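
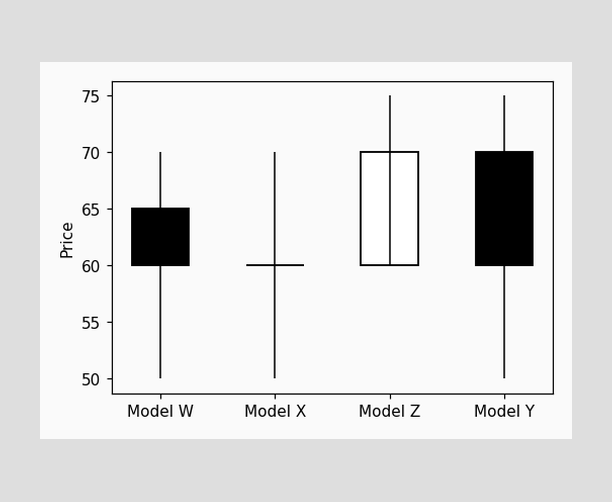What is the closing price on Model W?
The Model W candle closes at 60.

60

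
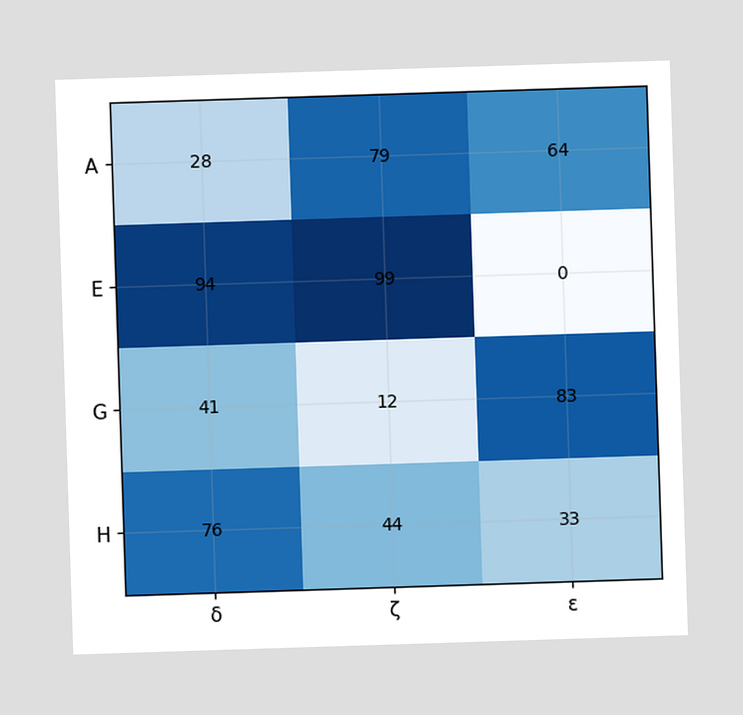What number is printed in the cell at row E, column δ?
94

The (E, δ) cell reads 94.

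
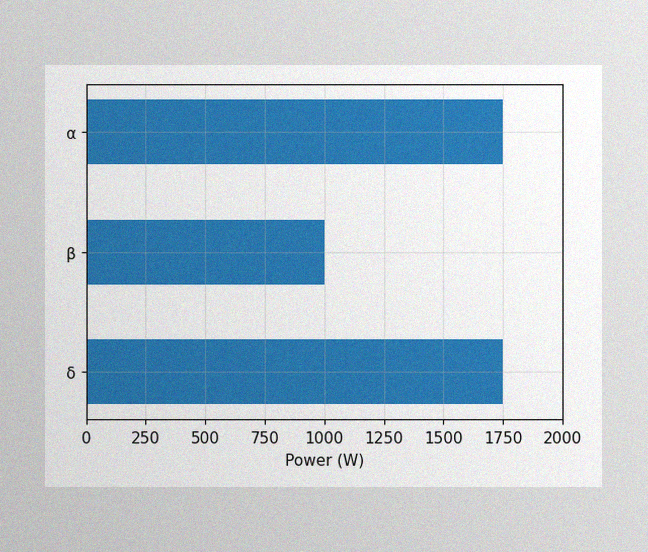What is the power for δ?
1750W

The image has some photo noise and uneven lighting. Reading along the chart's x-axis, the δ bar reaches 1750W.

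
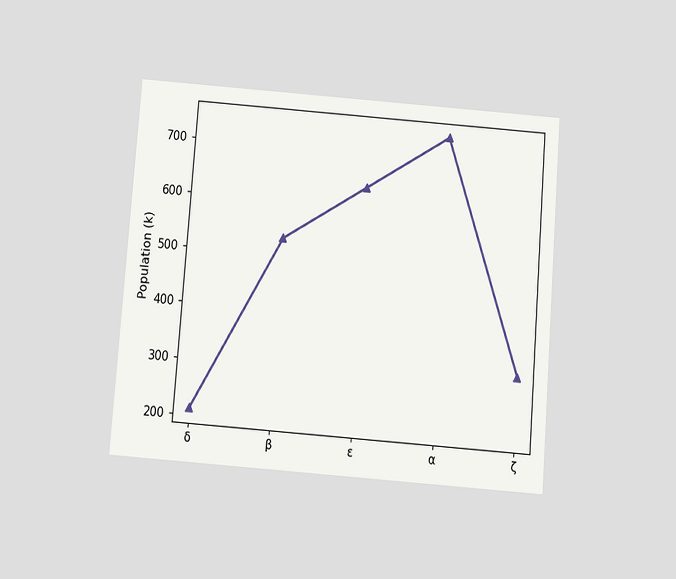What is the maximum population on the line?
742k

The chart is tilted about 4° clockwise and viewed slightly from below. The highest point is at α, and reading across to the y-axis gives 742k.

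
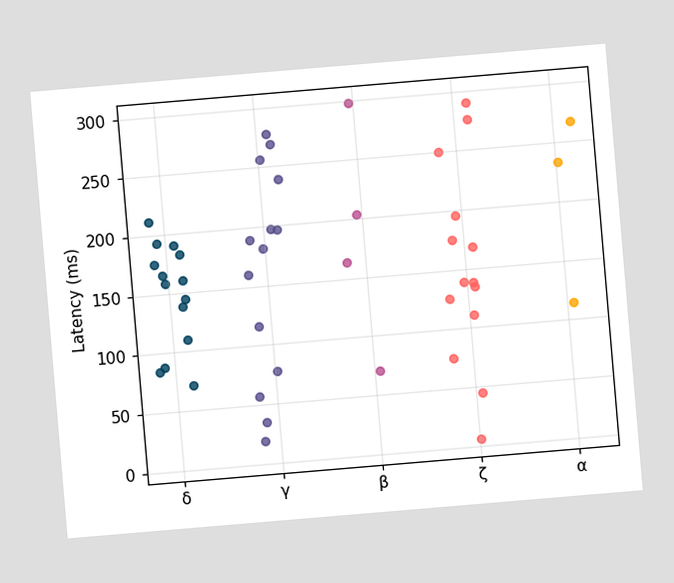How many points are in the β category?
The chart is tilted about 5° counter-clockwise. Counting the markers in the β column gives 4.

4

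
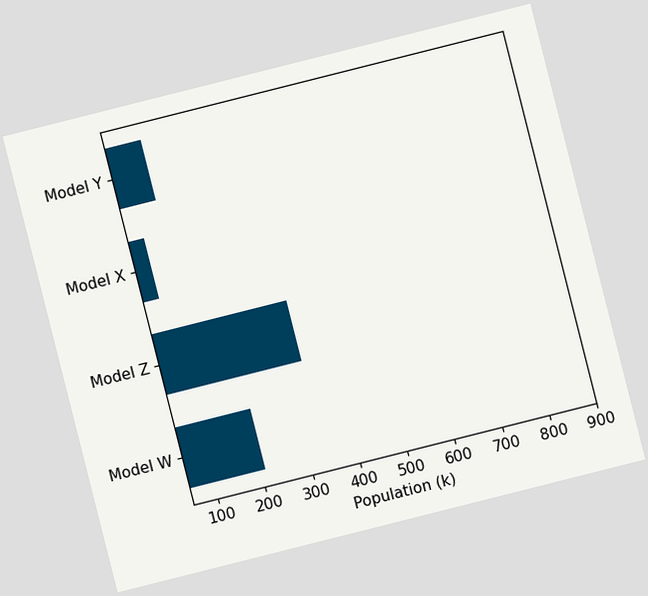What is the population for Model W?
The chart is tilted about 14° counter-clockwise. Reading along the chart's x-axis, the Model W bar reaches 210k.

210k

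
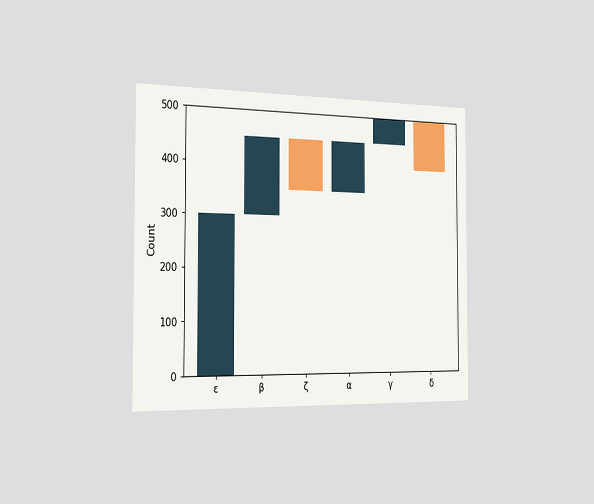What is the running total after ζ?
The chart is viewed slightly from the left. After ζ the running total reaches 350.

350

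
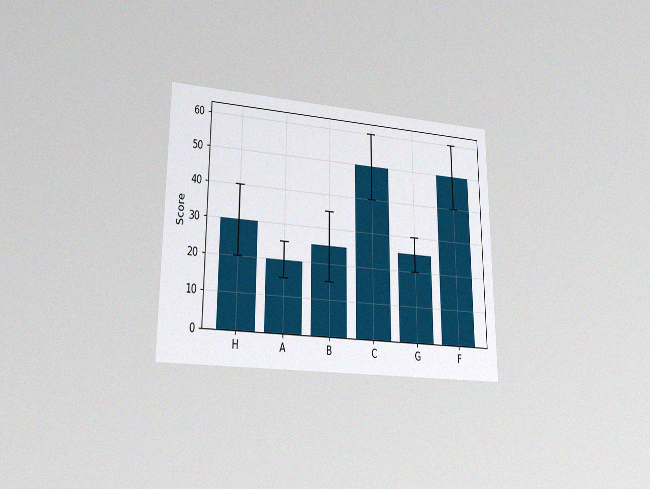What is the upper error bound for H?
40

The chart is viewed at a slight angle, with some photo noise. The H bar's upper whisker reaches 40.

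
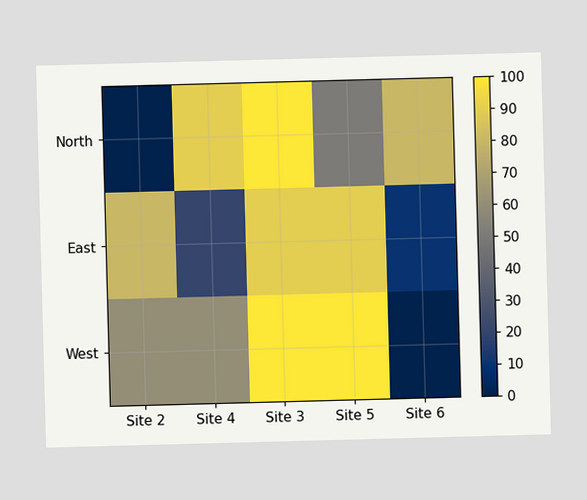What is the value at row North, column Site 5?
50

Matching cell (North, Site 5) against the colorbar gives 50.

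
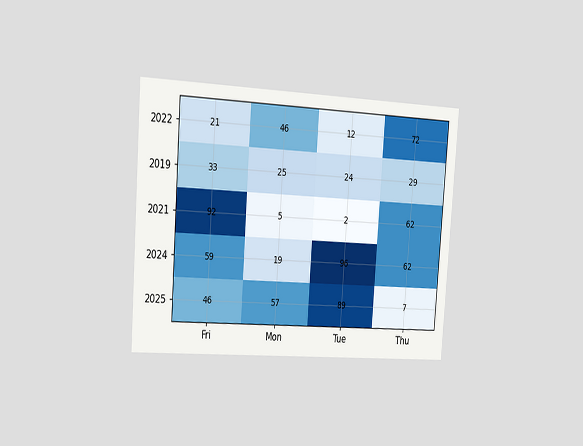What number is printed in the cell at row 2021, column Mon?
The chart is tilted about 4° clockwise and viewed slightly from the left. The (2021, Mon) cell reads 5.

5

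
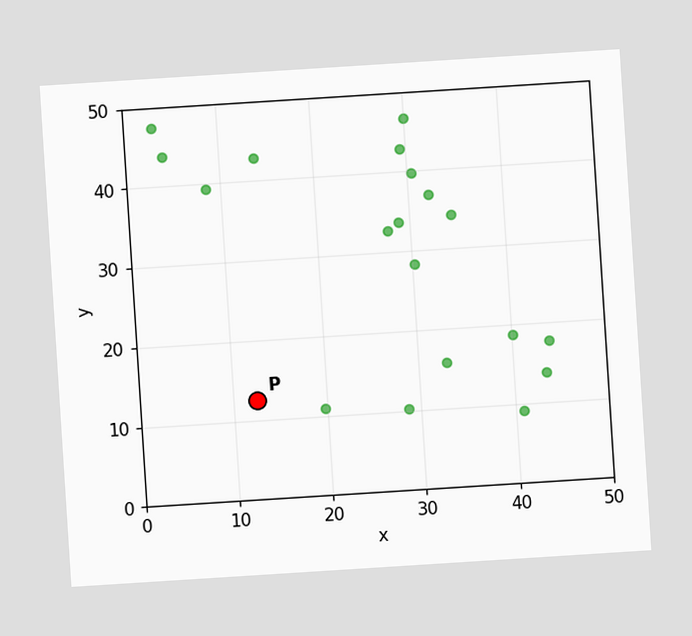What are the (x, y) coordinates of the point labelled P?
(12.5, 12.5)

The chart is tilted about 4° counter-clockwise. Following the gridlines from P to each axis, P sits at (12.5, 12.5).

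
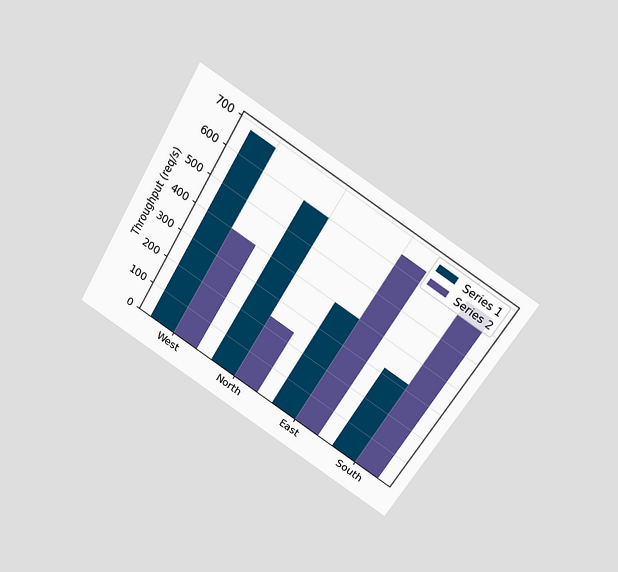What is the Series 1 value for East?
400req/s

The chart is tilted about 31° clockwise and viewed slightly from above. The Series 1 bar at East reaches 400req/s on the y-axis.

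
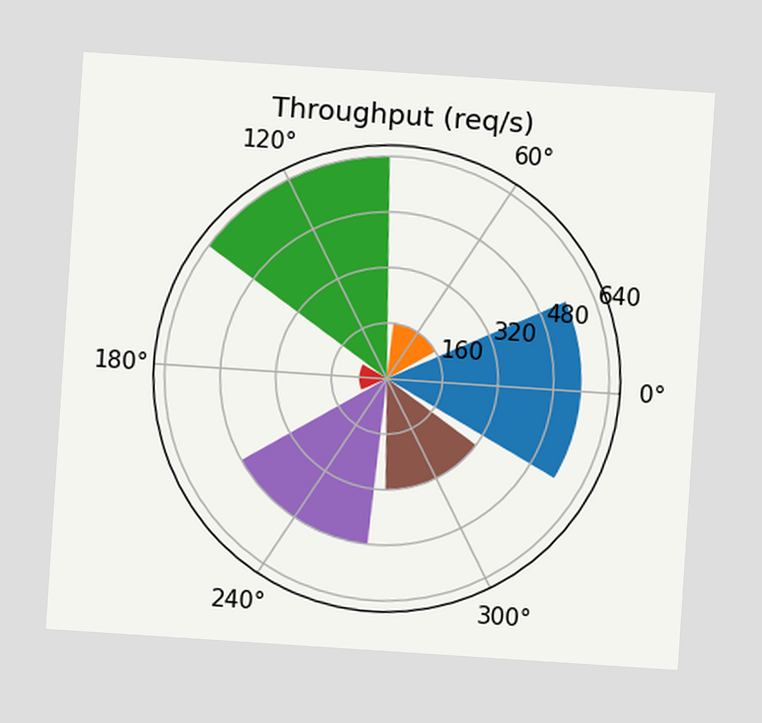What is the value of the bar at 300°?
320req/s

The chart is tilted about 4° clockwise. The bar at 300° reaches 320req/s on the radial axis.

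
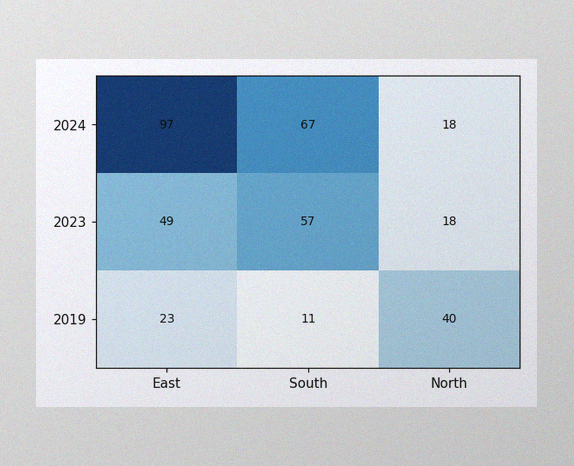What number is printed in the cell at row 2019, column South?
The image has some photo noise and uneven lighting. The (2019, South) cell reads 11.

11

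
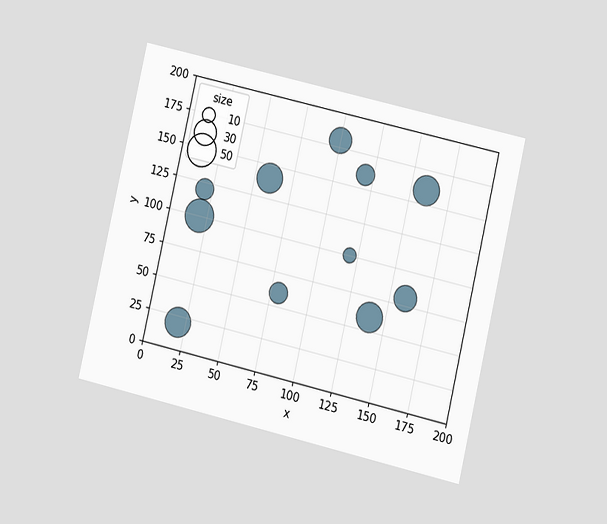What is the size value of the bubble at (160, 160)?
The chart is tilted about 13° clockwise and viewed at a slight angle. Matching the bubble at (160, 160) against the size legend gives 40.

40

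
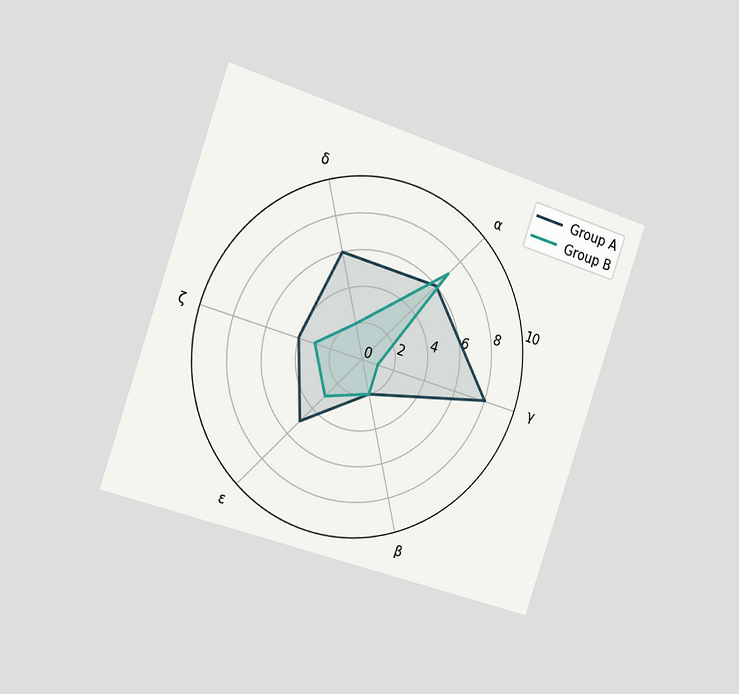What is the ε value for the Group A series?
The chart is tilted about 19° clockwise and viewed slightly from the left. On the ε axis, Group A reaches 5.

5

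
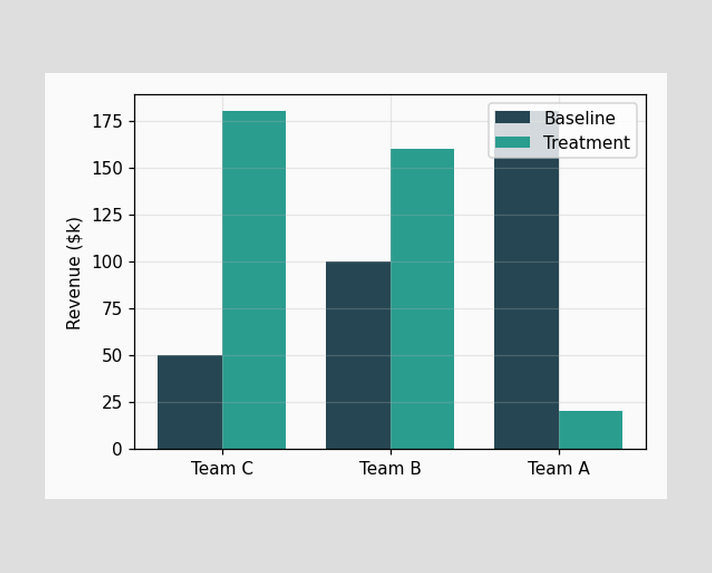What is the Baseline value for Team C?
$50k

The Baseline bar at Team C reaches $50k on the y-axis.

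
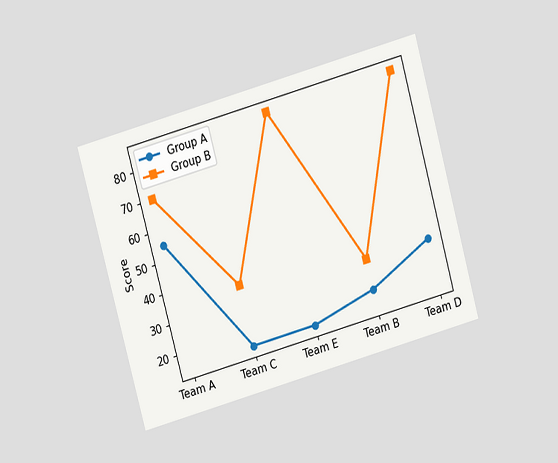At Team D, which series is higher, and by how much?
Group B, by 55

The chart is tilted about 16° counter-clockwise and viewed at a slight angle. At Team D, Group B sits above the other line by 55.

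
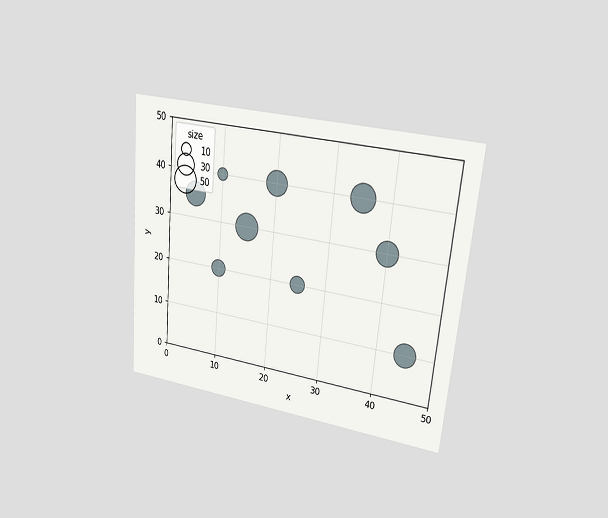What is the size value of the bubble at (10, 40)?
The chart is tilted about 5° clockwise and viewed at a slight angle. Matching the bubble at (10, 40) against the size legend gives 10.

10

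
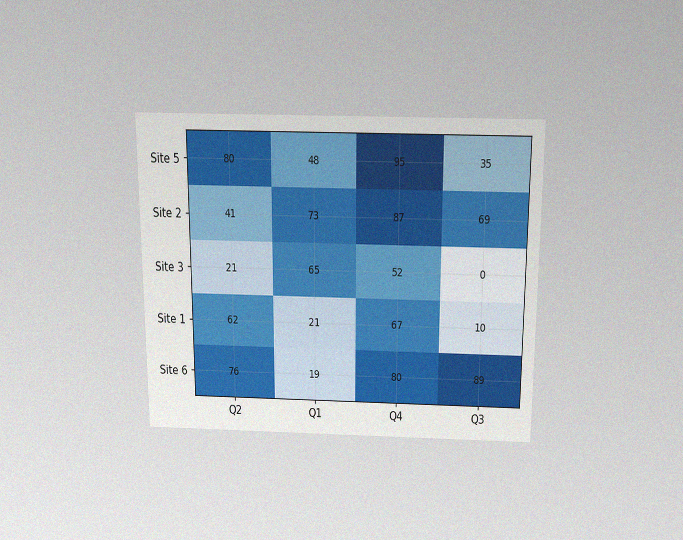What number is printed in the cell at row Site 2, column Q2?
The chart is viewed slightly from above, with some photo noise. The (Site 2, Q2) cell reads 41.

41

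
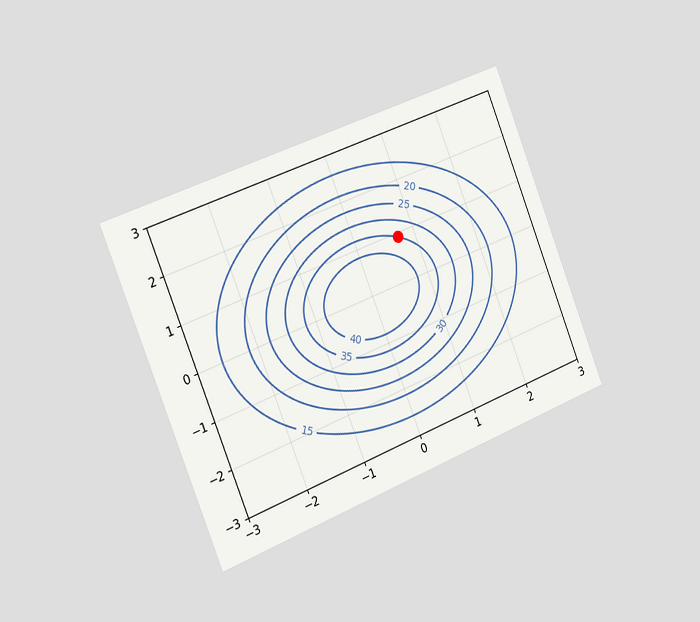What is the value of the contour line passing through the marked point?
The chart is tilted about 21° counter-clockwise and viewed slightly from the left. The marked point sits on the contour labelled 35.

35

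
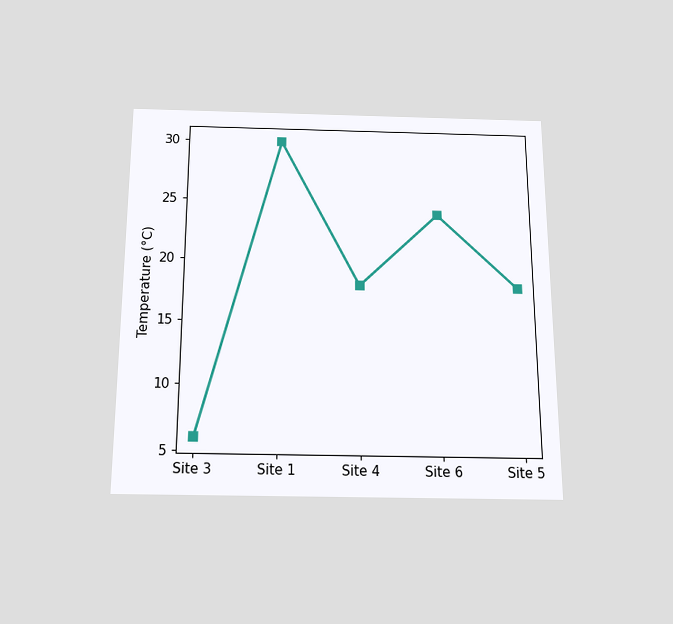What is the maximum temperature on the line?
30°C

The chart is viewed slightly from below. The highest point is at Site 1, and reading across to the y-axis gives 30°C.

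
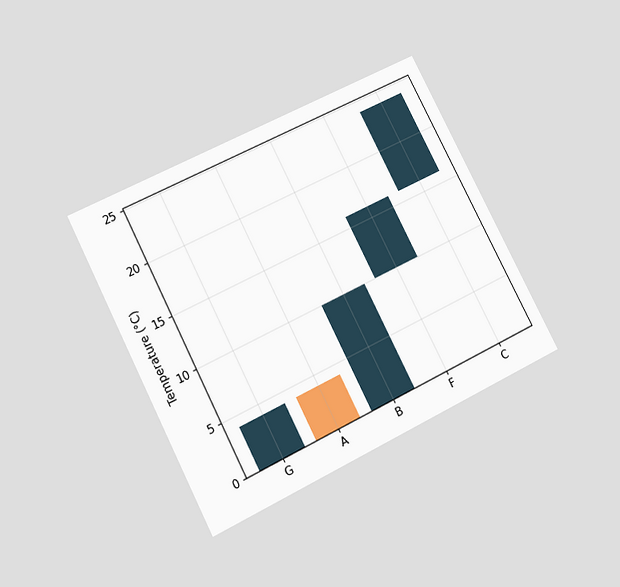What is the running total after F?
16°C

The chart is tilted about 27° counter-clockwise and viewed slightly from below. After F the running total reaches 16°C.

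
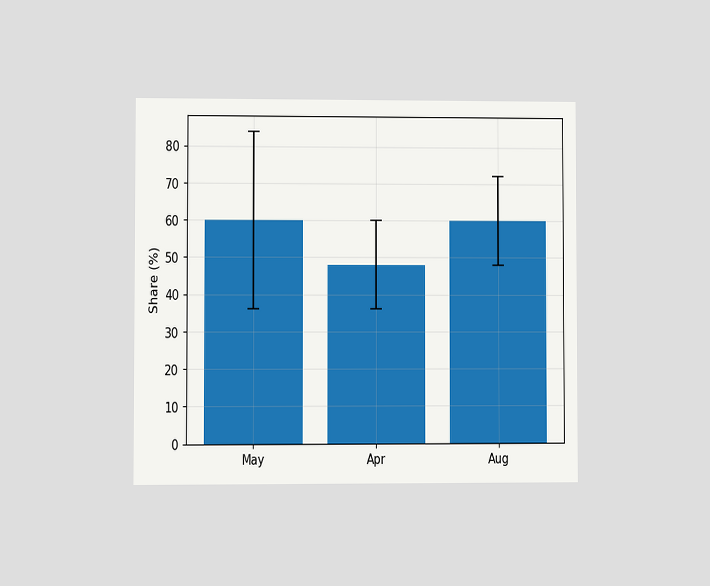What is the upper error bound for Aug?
72%

The chart is viewed at a slight angle. The Aug bar's upper whisker reaches 72%.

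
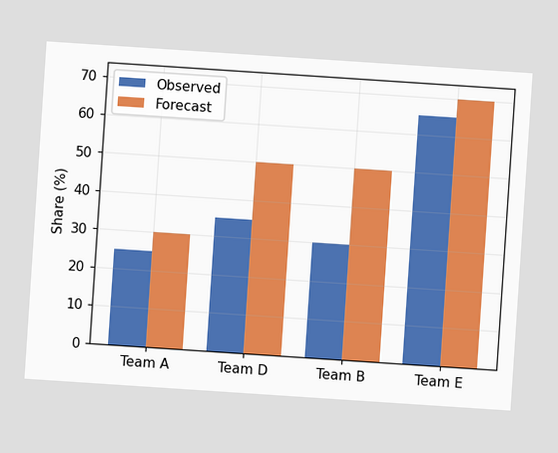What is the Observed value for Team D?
35%

The chart is tilted about 4° clockwise. The Observed bar at Team D reaches 35% on the y-axis.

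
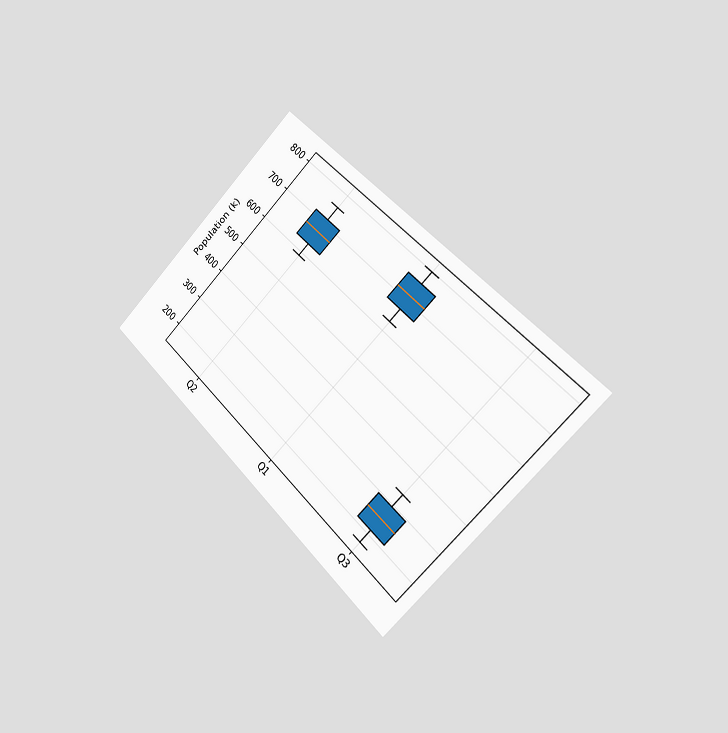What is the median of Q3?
The chart is tilted about 45° clockwise and viewed slightly from the right. The median line in the Q3 box sits at 252k.

252k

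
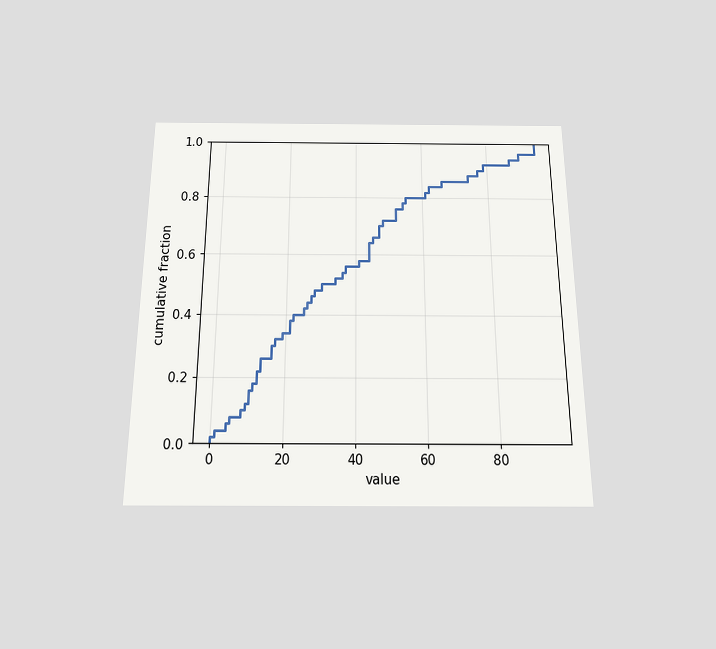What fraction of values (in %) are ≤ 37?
The chart is viewed slightly from below. At x=37 the ECDF step is at 56%.

56%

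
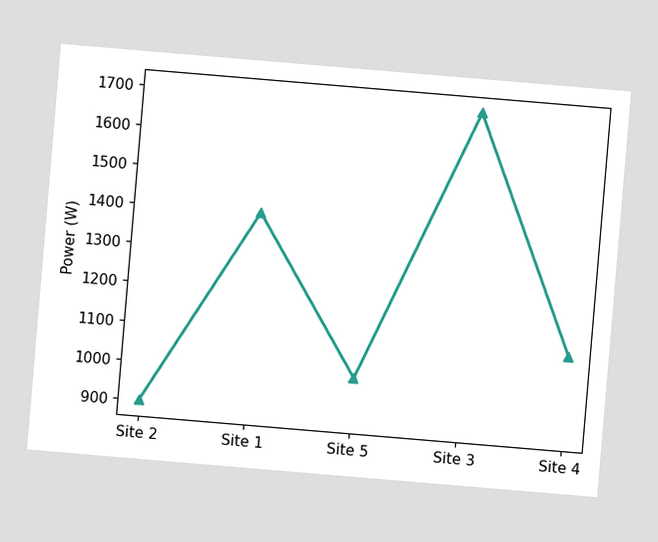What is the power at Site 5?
1000W

The chart is tilted about 5° clockwise. At Site 5, the line is at 1000W.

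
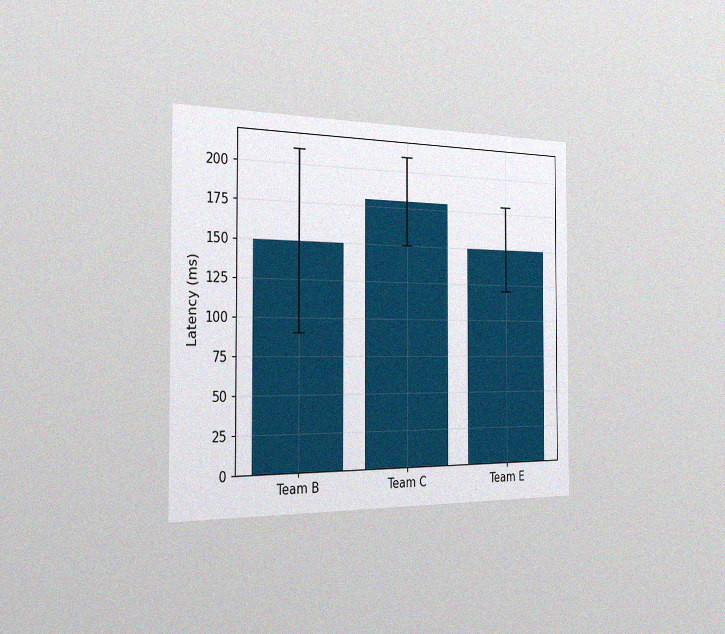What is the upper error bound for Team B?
210ms

The chart is viewed slightly from the left, with some photo noise. The Team B bar's upper whisker reaches 210ms.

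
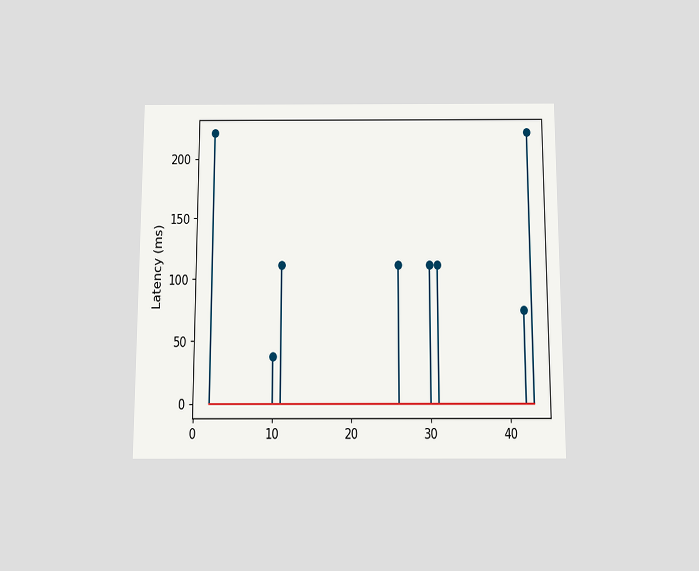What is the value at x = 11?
The chart is viewed slightly from below. The stem at x=11 reaches 111ms.

111ms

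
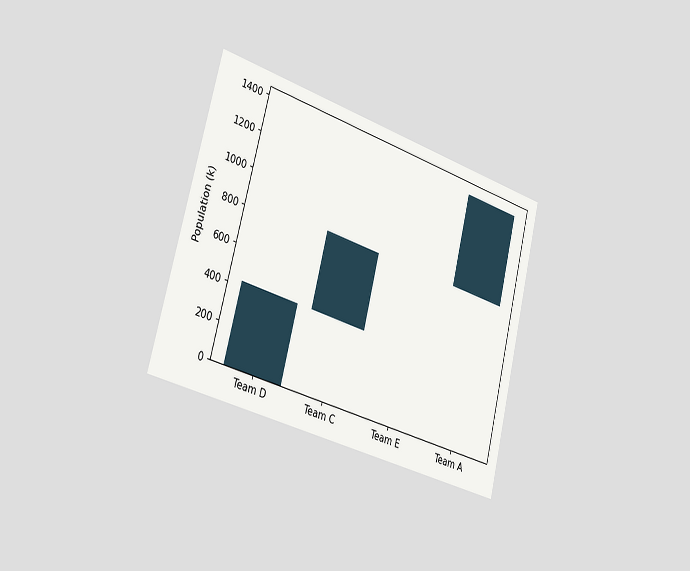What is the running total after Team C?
The chart is tilted about 14° clockwise and viewed slightly from the left. After Team C the running total reaches 848k.

848k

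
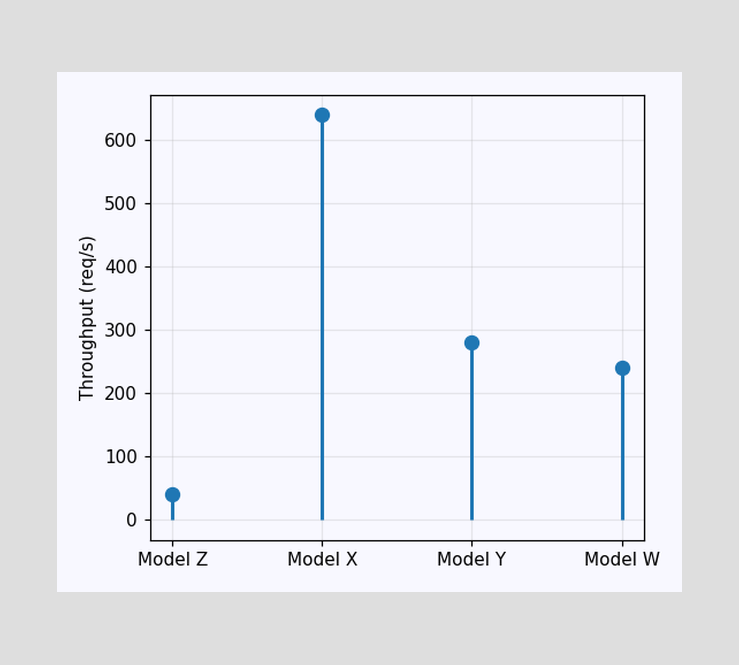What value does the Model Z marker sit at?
The Model Z marker sits at 40req/s.

40req/s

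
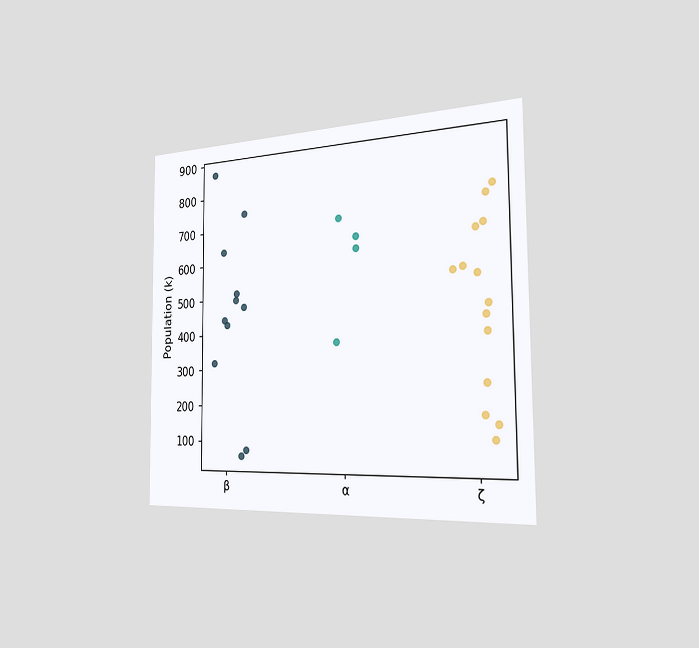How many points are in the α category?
The chart is viewed slightly from the right. Counting the markers in the α column gives 4.

4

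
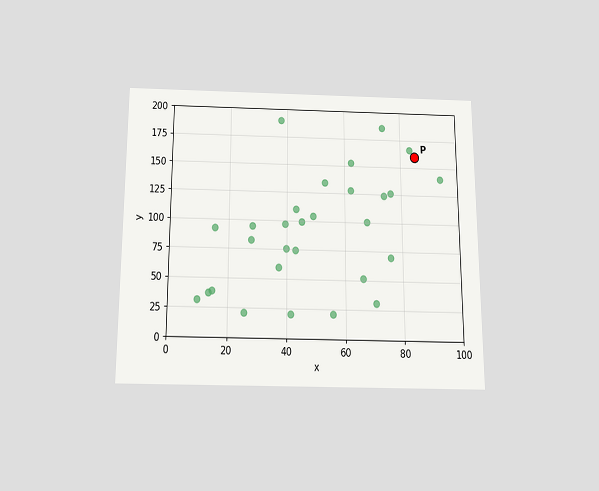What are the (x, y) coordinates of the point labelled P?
(85, 160)

The chart is viewed slightly from below. Following the gridlines from P to each axis, P sits at (85, 160).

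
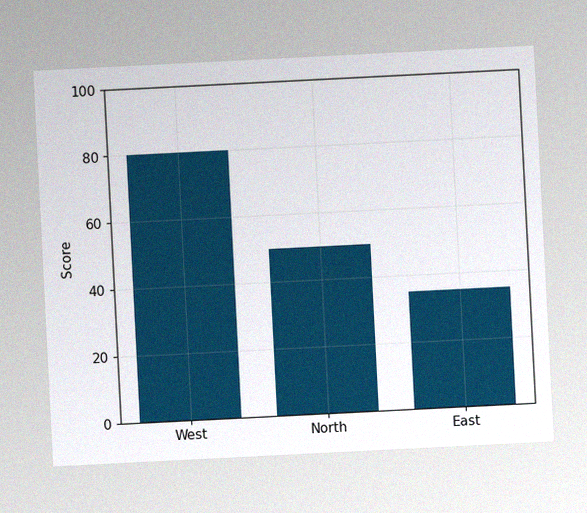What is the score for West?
80

The chart is tilted about 3° counter-clockwise, with some photo noise. Reading along the chart's y-axis, the West bar reaches 80.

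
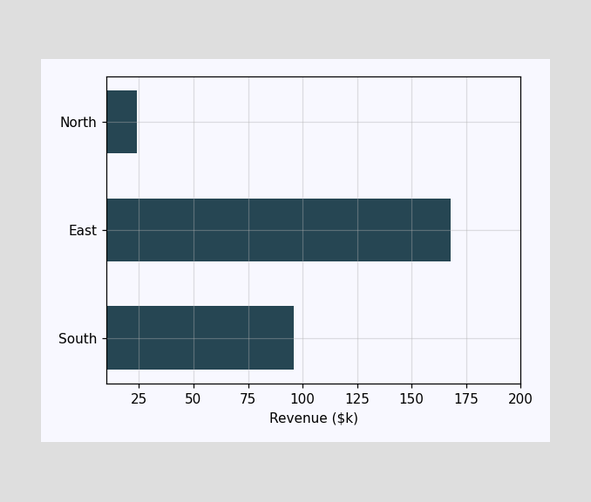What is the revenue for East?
Reading along the chart's x-axis, the East bar reaches $168k.

$168k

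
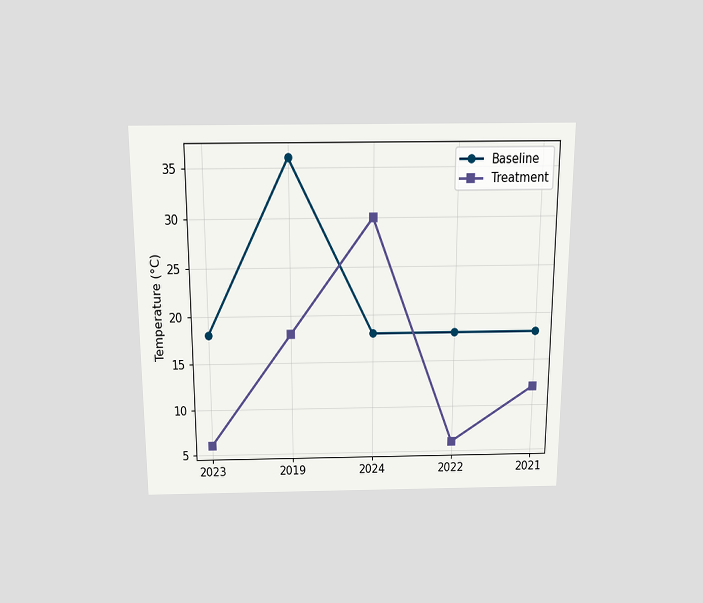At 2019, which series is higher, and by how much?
The chart is viewed slightly from above. At 2019, Baseline sits above the other line by 18°C.

Baseline, by 18°C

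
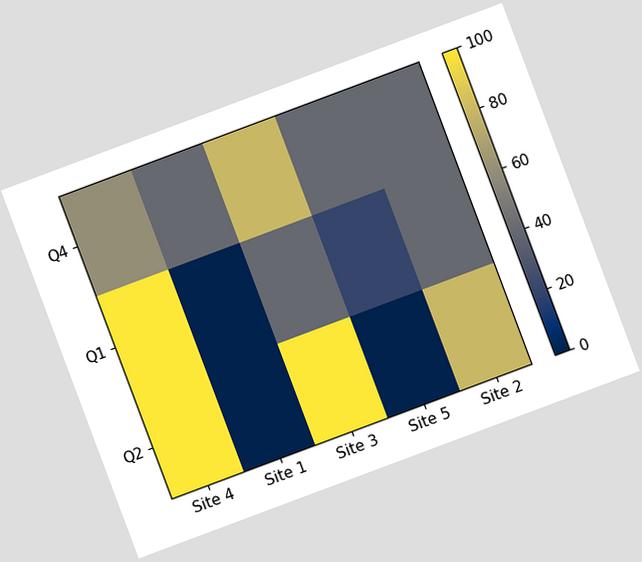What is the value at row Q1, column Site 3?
The chart is tilted about 21° counter-clockwise. Matching cell (Q1, Site 3) against the colorbar gives 40.

40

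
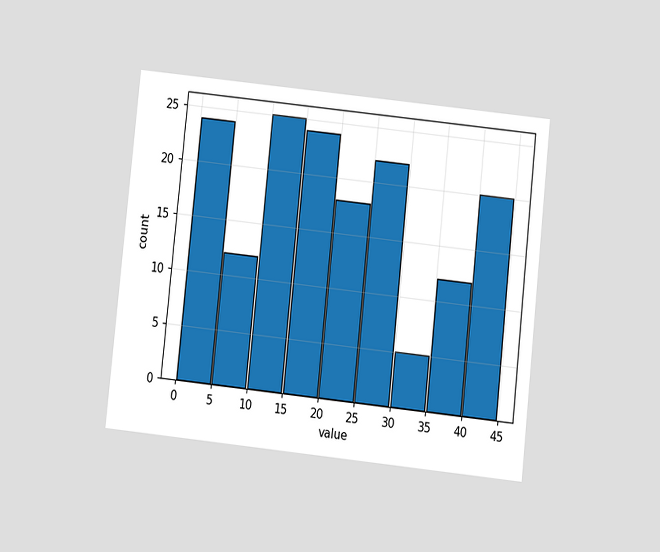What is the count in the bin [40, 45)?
20

The chart is tilted about 6° clockwise and viewed slightly from below. The [40, 45) bin has height 20.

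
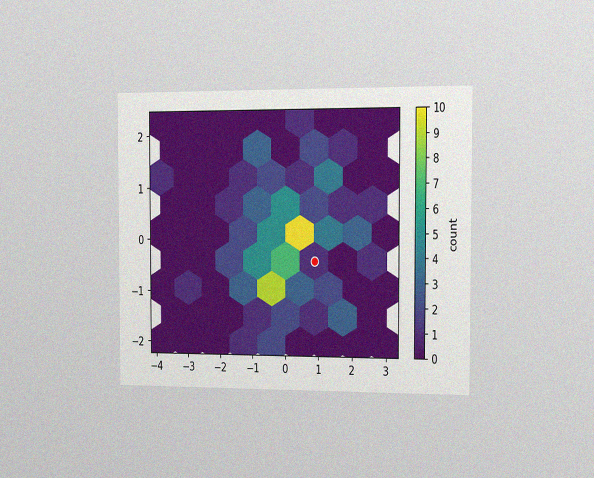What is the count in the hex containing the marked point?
1

The chart is viewed slightly from the right, with some photo noise. The marked hex reads 1 on the colorbar.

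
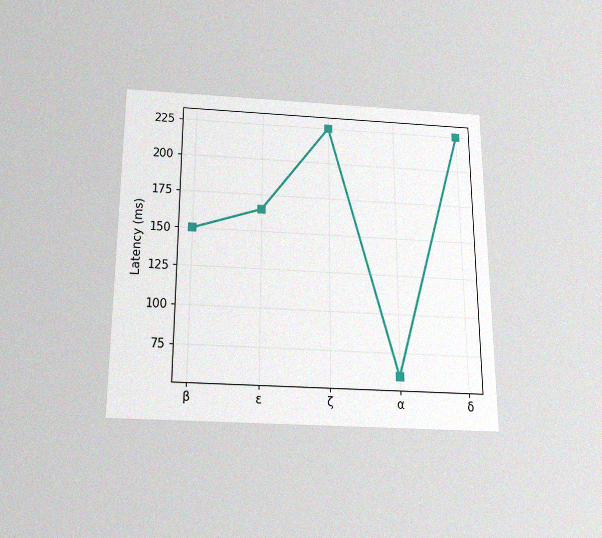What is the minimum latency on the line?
60ms

The chart is viewed slightly from below, with some photo noise. The lowest point is at α, and reading across to the y-axis gives 60ms.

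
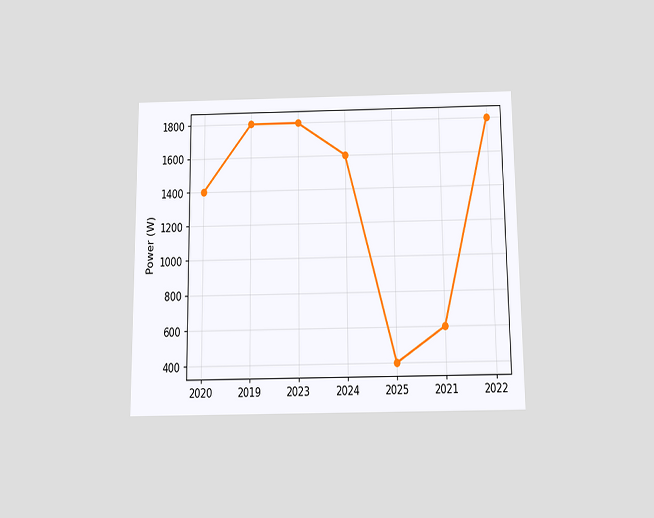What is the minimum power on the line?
The chart is viewed slightly from below. The lowest point is at 2025, and reading across to the y-axis gives 400W.

400W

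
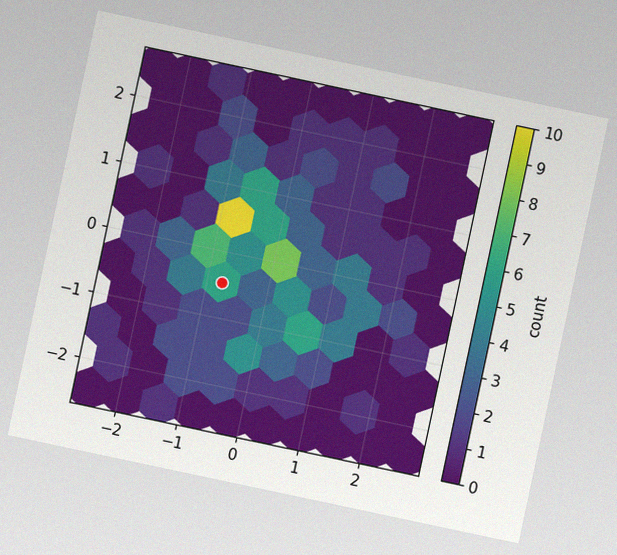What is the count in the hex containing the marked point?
The chart is tilted about 12° clockwise, with some photo noise. The marked hex reads 6 on the colorbar.

6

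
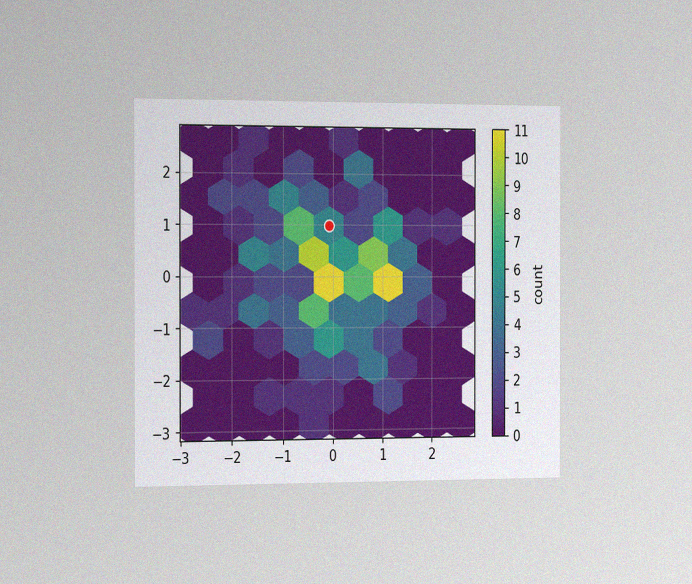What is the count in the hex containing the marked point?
5

The chart is viewed slightly from the left, with some photo noise. The marked hex reads 5 on the colorbar.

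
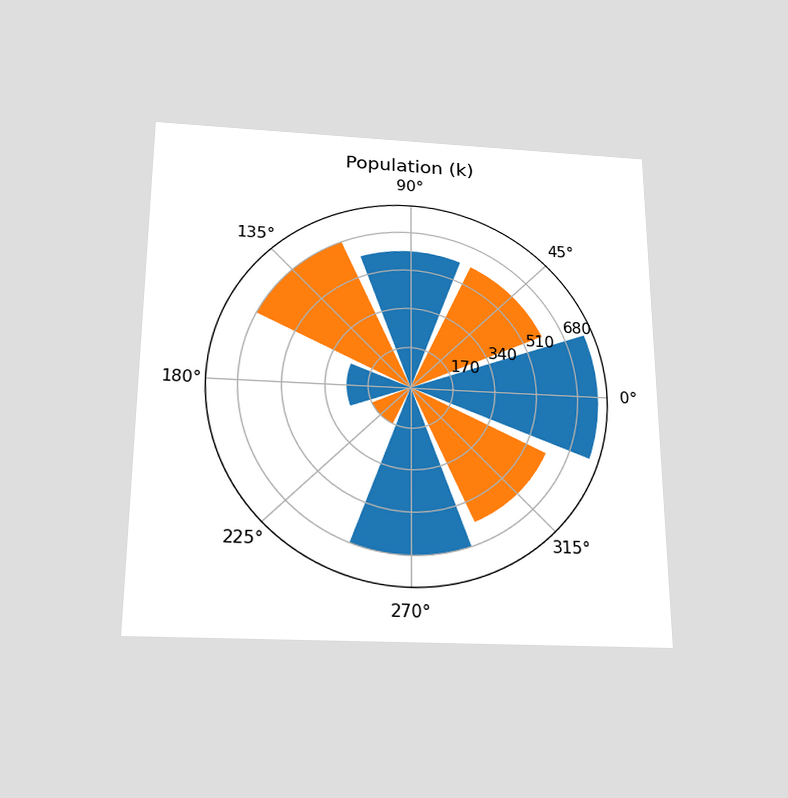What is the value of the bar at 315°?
The chart is viewed slightly from below. The bar at 315° reaches 595k on the radial axis.

595k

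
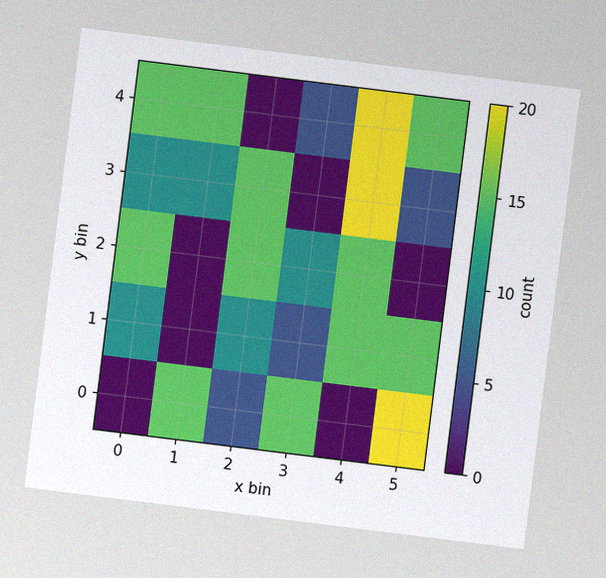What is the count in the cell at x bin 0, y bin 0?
The chart is tilted about 7° clockwise, with some photo noise. Matching the cell (0, 0) against the colorbar gives 0.

0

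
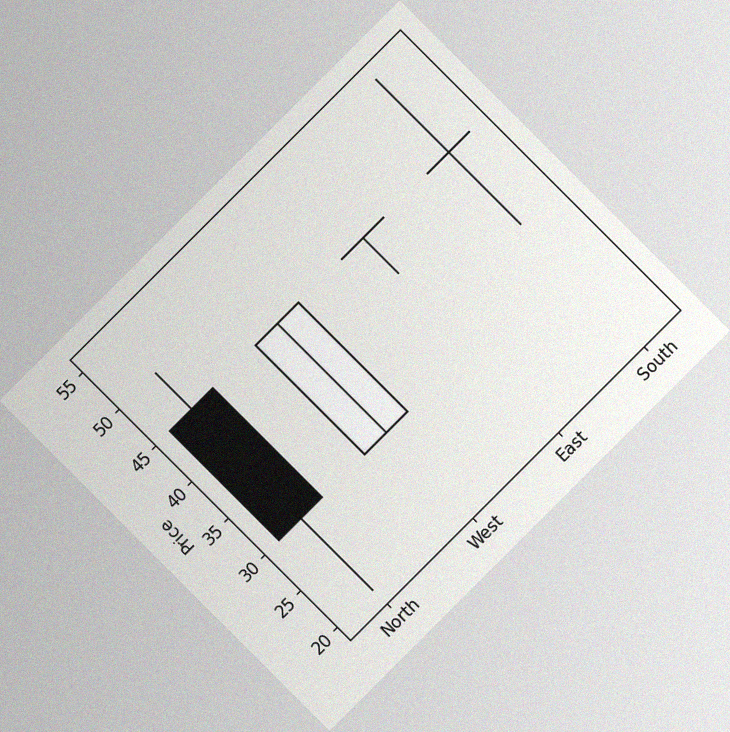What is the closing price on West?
45

The chart is tilted about 45° counter-clockwise, with some photo noise. The West candle closes at 45.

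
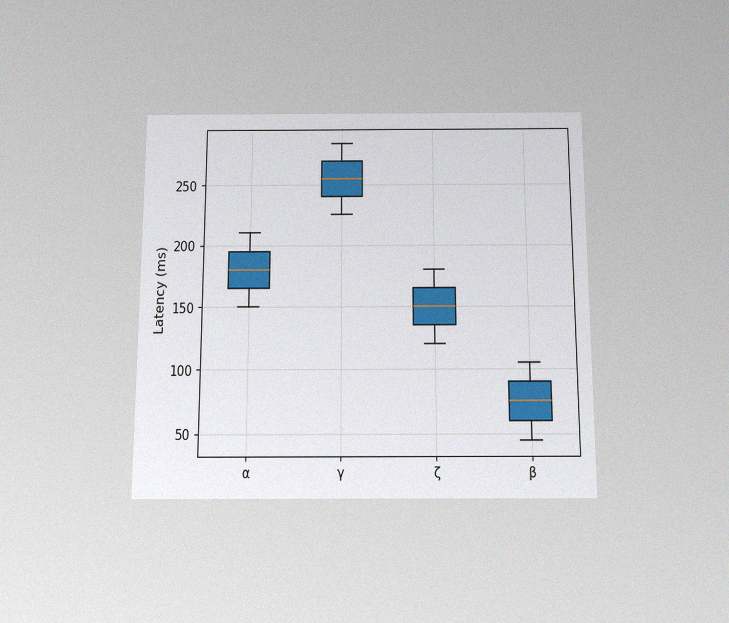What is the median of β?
The chart is viewed slightly from below, with some photo noise. The median line in the β box sits at 75ms.

75ms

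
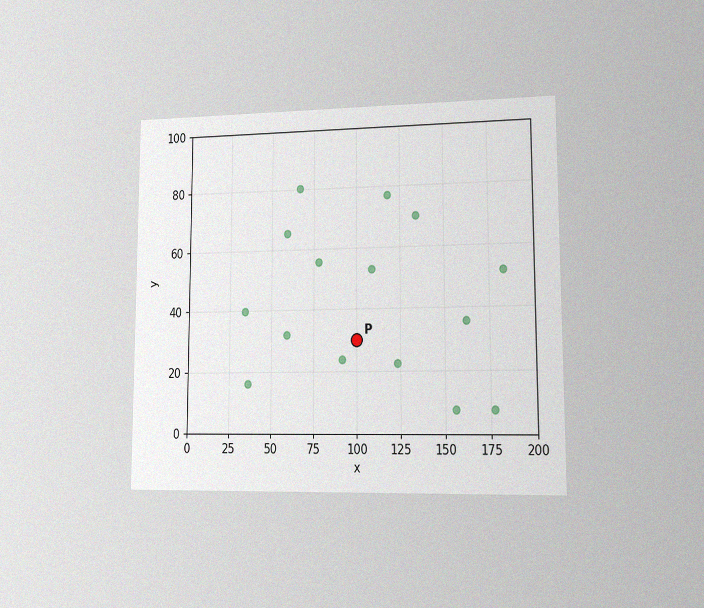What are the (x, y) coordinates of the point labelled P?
(100, 30)

The chart is viewed slightly from the right, with some photo noise. Following the gridlines from P to each axis, P sits at (100, 30).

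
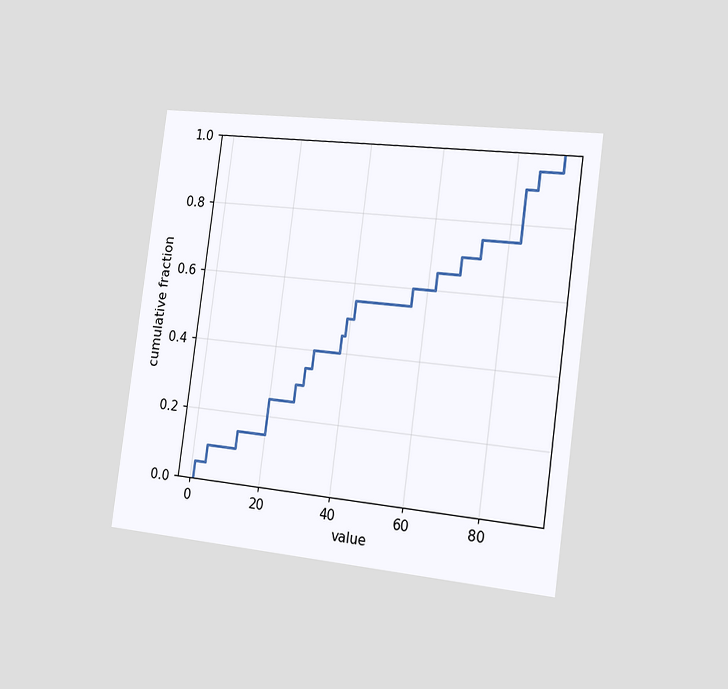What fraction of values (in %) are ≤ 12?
The chart is tilted about 8° clockwise and viewed slightly from the right. At x=12 the ECDF step is at 15%.

15%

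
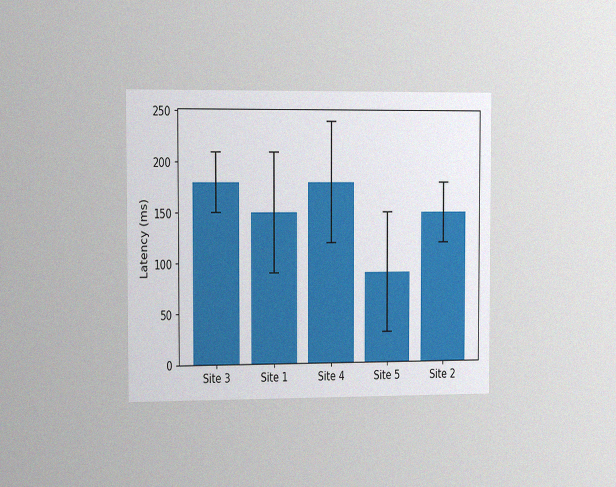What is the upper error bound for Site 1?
The chart is viewed slightly from the left, with some photo noise. The Site 1 bar's upper whisker reaches 210ms.

210ms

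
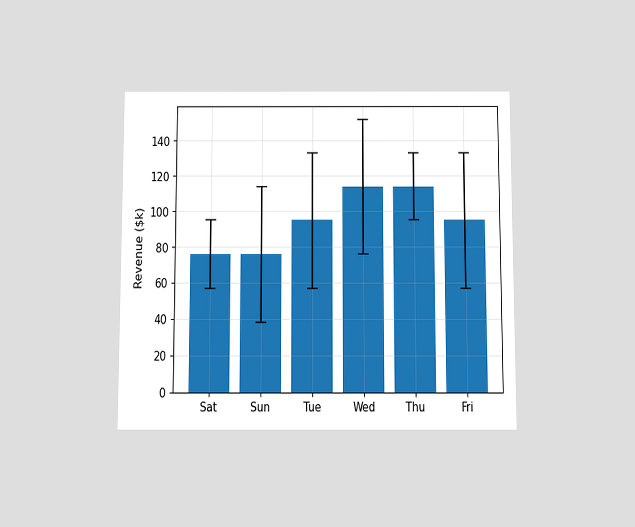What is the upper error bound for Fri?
$133k

The chart is viewed slightly from below. The Fri bar's upper whisker reaches $133k.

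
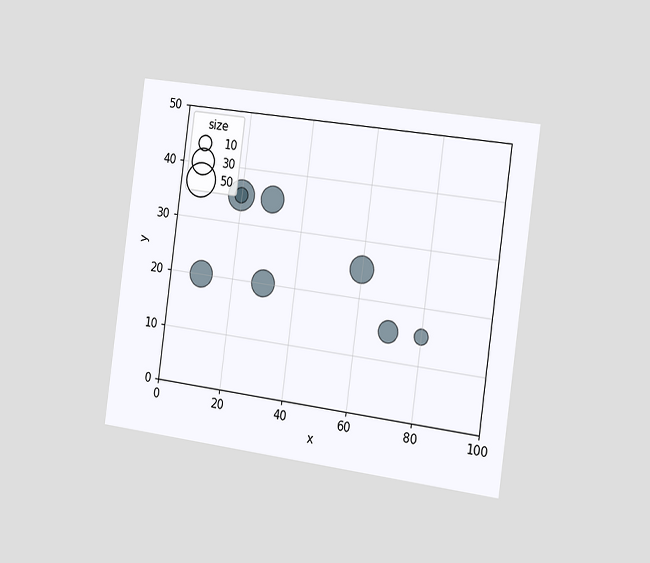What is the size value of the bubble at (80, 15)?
The chart is tilted about 8° clockwise and viewed slightly from the right. Matching the bubble at (80, 15) against the size legend gives 10.

10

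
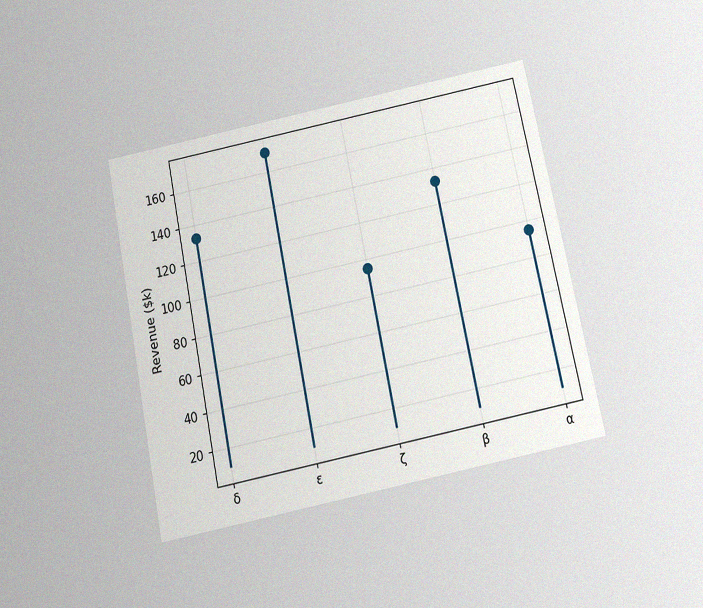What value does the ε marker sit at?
The chart is tilted about 12° counter-clockwise and viewed slightly from below, with some photo noise. The ε marker sits at $171k.

$171k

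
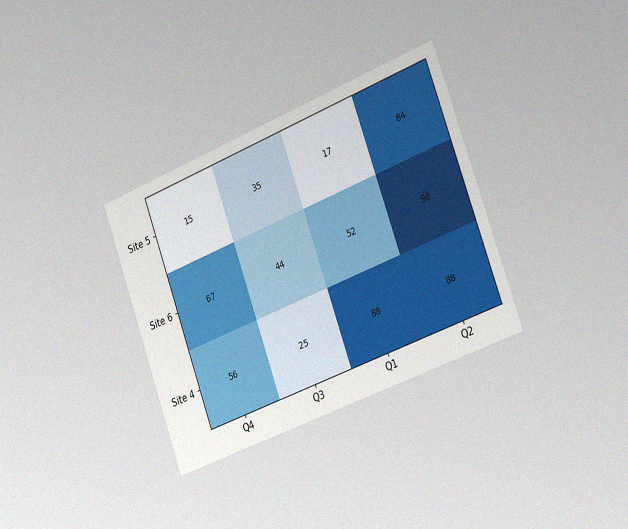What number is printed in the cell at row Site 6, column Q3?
The chart is tilted about 20° counter-clockwise and viewed slightly from the right, with some photo noise. The (Site 6, Q3) cell reads 44.

44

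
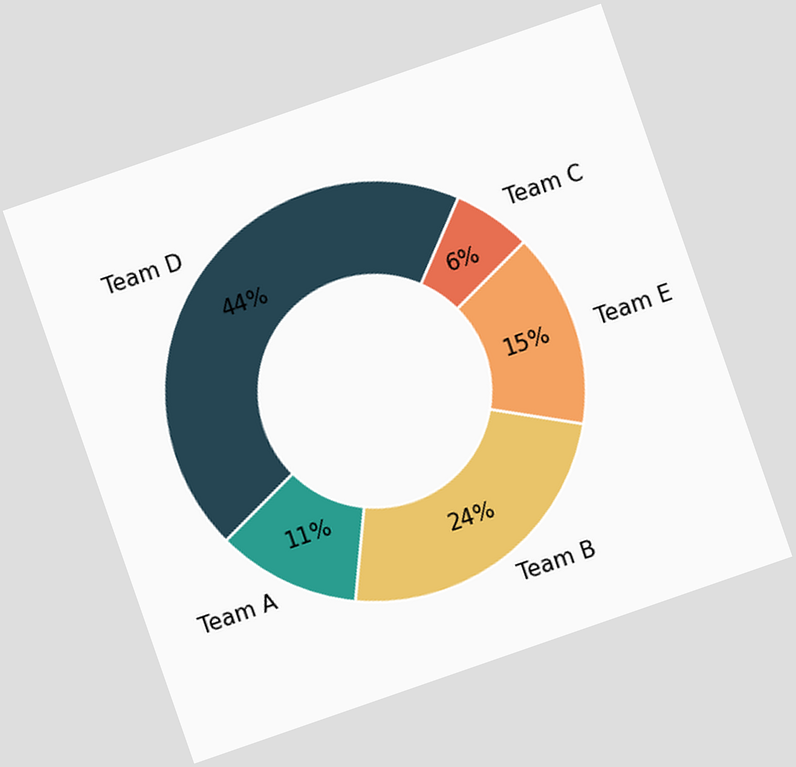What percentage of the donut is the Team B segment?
24%

The chart is tilted about 19° counter-clockwise. The Team B segment takes up 24% of the ring.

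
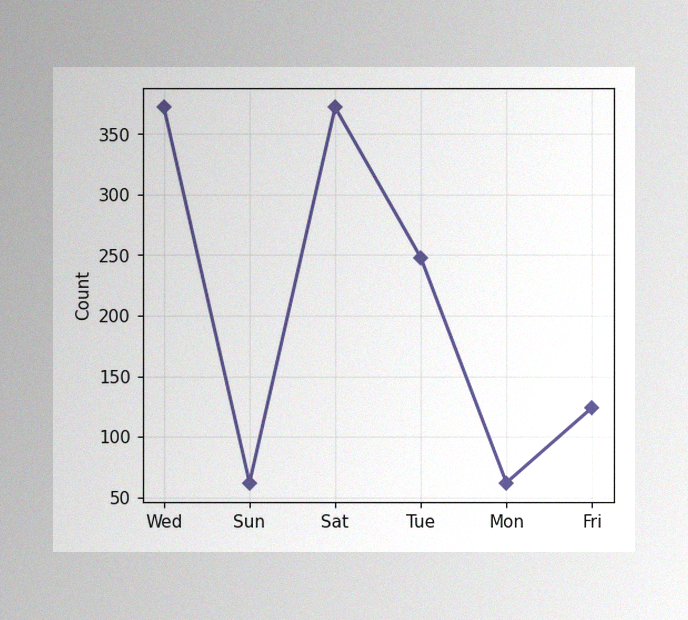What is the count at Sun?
62

The image has some photo noise and uneven lighting. At Sun, the line is at 62.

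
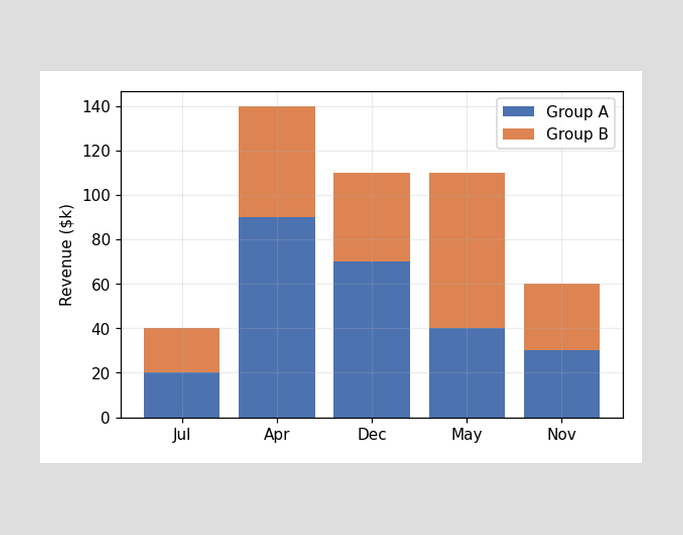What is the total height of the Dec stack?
The Dec stack's top reaches $110k on the y-axis.

$110k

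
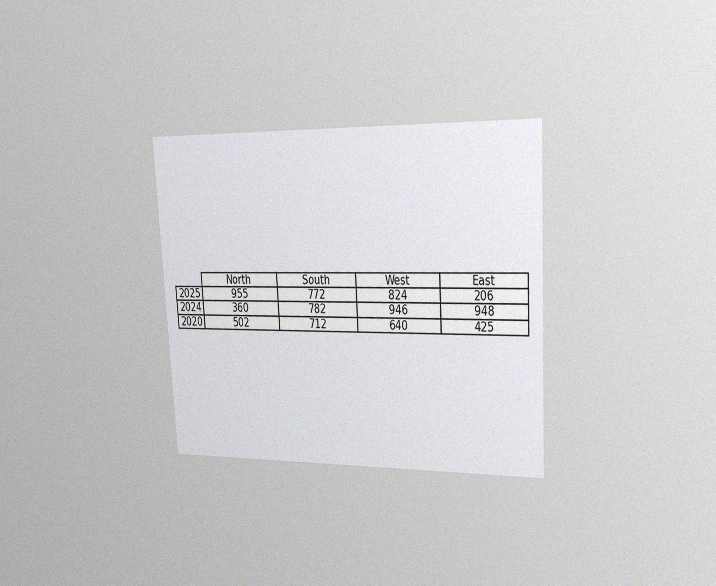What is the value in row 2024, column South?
782

The chart is tilted about 3° counter-clockwise and viewed slightly from the right, with some photo noise. The (2024, South) cell reads 782.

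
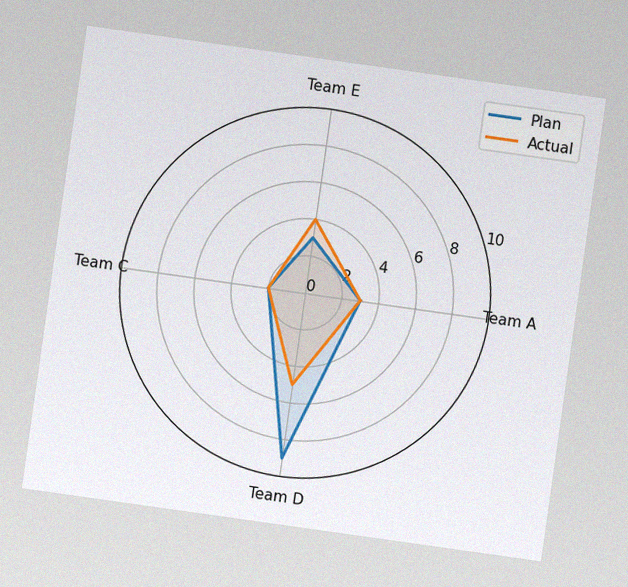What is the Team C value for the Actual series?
The chart is tilted about 8° clockwise, with some photo noise. On the Team C axis, Actual reaches 2.

2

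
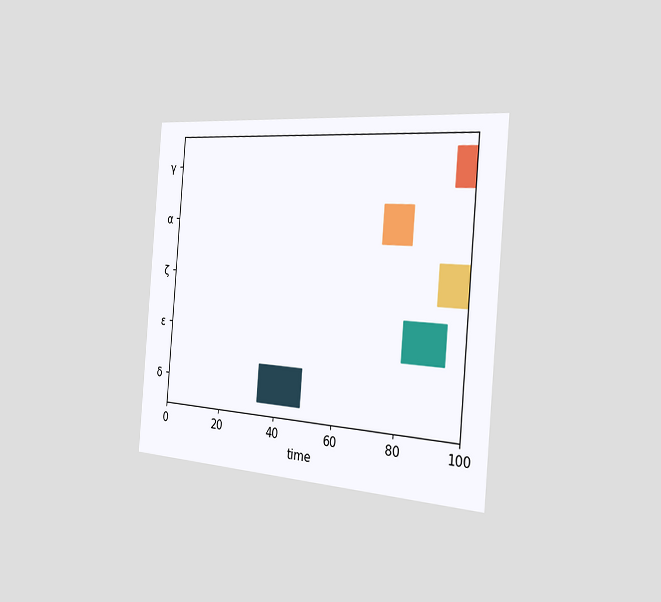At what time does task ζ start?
The chart is tilted about 5° clockwise and viewed slightly from the right. The ζ bar begins at t=91.

91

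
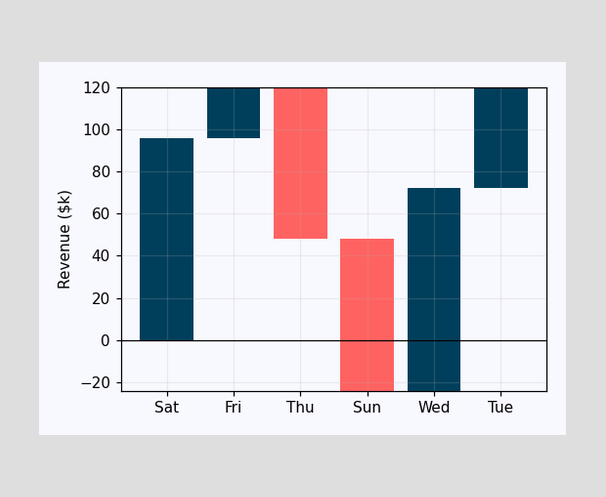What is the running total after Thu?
$48k

After Thu the running total reaches $48k.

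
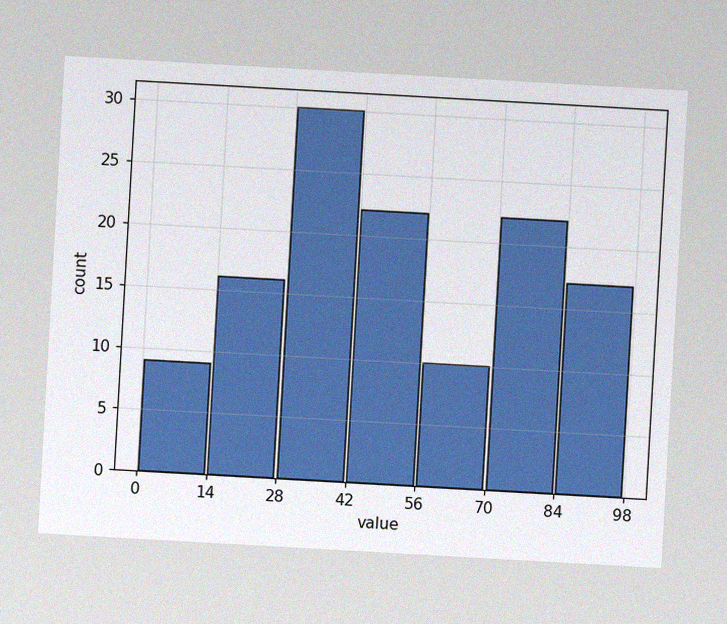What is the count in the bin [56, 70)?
10

The chart is tilted about 3° clockwise, with some photo noise. The [56, 70) bin has height 10.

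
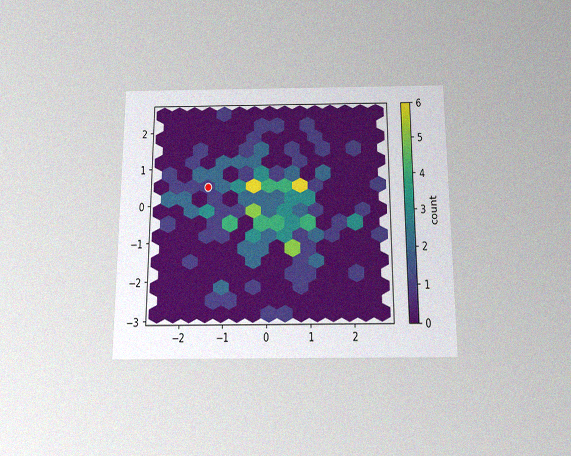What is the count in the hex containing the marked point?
The chart is viewed slightly from below, with some photo noise. The marked hex reads 1 on the colorbar.

1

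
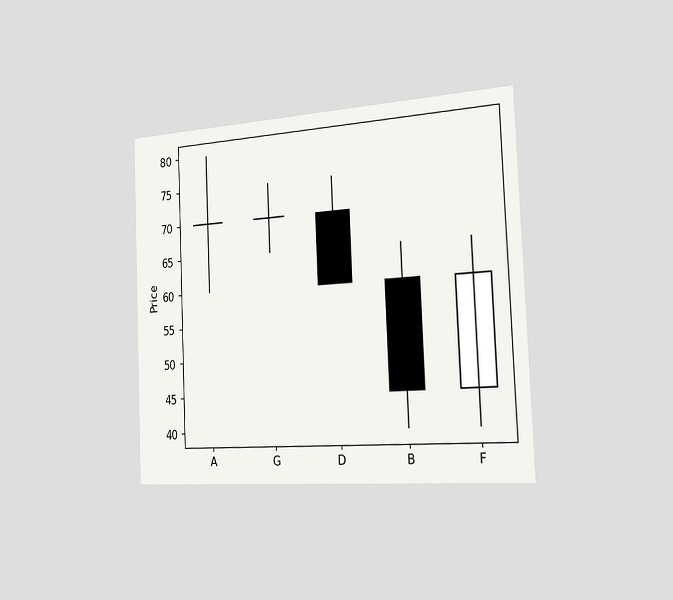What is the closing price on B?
The chart is tilted about 2° counter-clockwise and viewed slightly from the right. The B candle closes at 45.

45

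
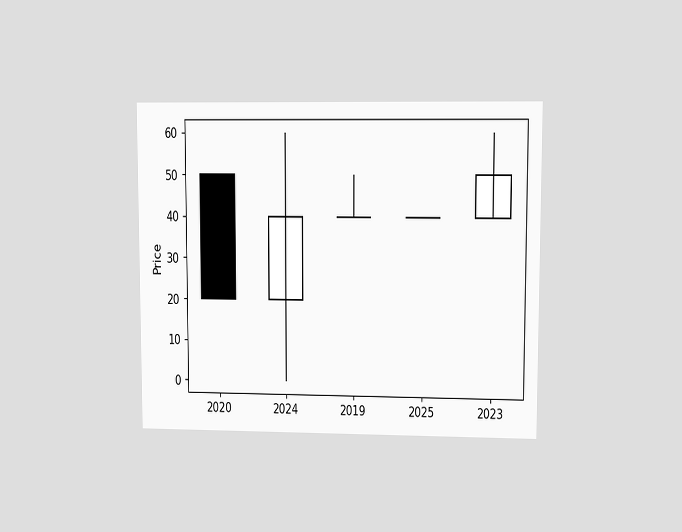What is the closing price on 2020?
The chart is viewed at a slight angle. The 2020 candle closes at 20.

20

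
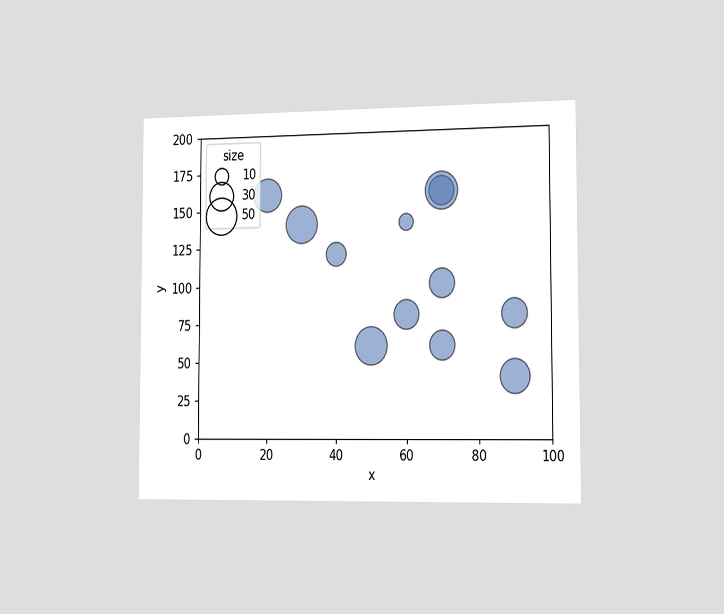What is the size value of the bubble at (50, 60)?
The chart is viewed slightly from the right. Matching the bubble at (50, 60) against the size legend gives 50.

50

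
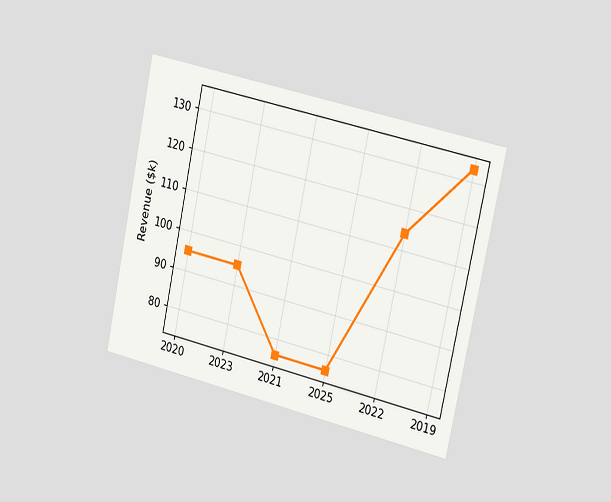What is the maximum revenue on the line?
$133k

The chart is tilted about 12° clockwise and viewed slightly from the right. The highest point is at 2019, and reading across to the y-axis gives $133k.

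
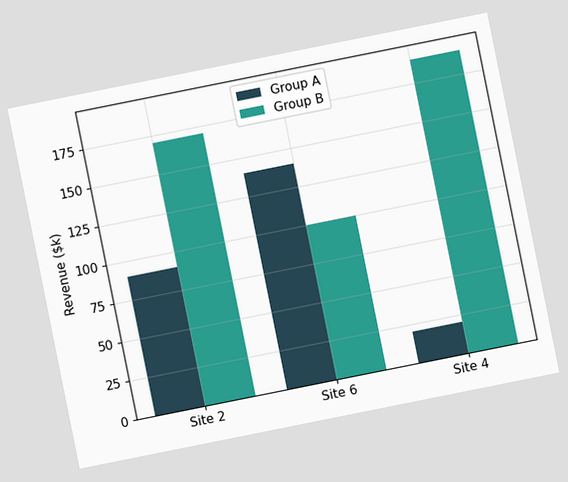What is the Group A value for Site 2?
$90k

The chart is tilted about 11° counter-clockwise. The Group A bar at Site 2 reaches $90k on the y-axis.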